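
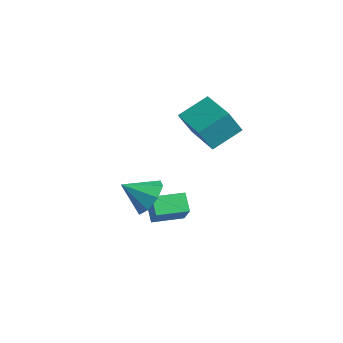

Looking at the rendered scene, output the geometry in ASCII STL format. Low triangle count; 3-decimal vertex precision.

solid 
facet normal 0.426 0.711 -0.560
outer loop
vertex -1.4 0.647 -0.531
vertex -1.772 0.248 -1.321
vertex -2.064 0.915 -0.696
endloop
endfacet
facet normal -0.191 0.127 0.973
outer loop
vertex -1.4 0.647 -0.531
vertex -2.064 0.915 -0.696
vertex -2.368 -0.748 -0.539
endloop
endfacet
facet normal 0.426 0.711 -0.560
outer loop
vertex -2.064 0.915 -0.696
vertex -1.772 0.248 -1.321
vertex -2.557 0.792 -1.227
endloop
endfacet
facet normal -0.741 0.196 0.642
outer loop
vertex -2.064 0.915 -0.696
vertex -2.557 0.792 -1.227
vertex -2.368 -0.748 -0.539
endloop
endfacet
facet normal 0.426 0.712 -0.559
outer loop
vertex -2.557 0.792 -1.227
vertex -1.772 0.248 -1.321
vertex -2.59 0.351 -1.814
endloop
endfacet
facet normal -0.991 -0.072 0.110
outer loop
vertex -2.557 0.792 -1.227
vertex -2.59 0.351 -1.814
vertex -2.368 -0.748 -0.539
endloop
endfacet
facet normal 0.426 0.711 -0.559
outer loop
vertex -2.59 0.351 -1.814
vertex -1.772 0.248 -1.321
vertex -2.143 -0.151 -2.112
endloop
endfacet
facet normal -0.794 -0.522 -0.312
outer loop
vertex -2.59 0.351 -1.814
vertex -2.143 -0.151 -2.112
vertex -2.368 -0.748 -0.539
endloop
endfacet
facet normal 0.426 0.712 -0.559
outer loop
vertex -2.143 -0.151 -2.112
vertex -1.772 0.248 -1.321
vertex -1.479 -0.419 -1.947
endloop
endfacet
facet normal -0.265 -0.888 -0.375
outer loop
vertex -2.143 -0.151 -2.112
vertex -1.479 -0.419 -1.947
vertex -2.368 -0.748 -0.539
endloop
endfacet
facet normal 0.425 0.712 -0.559
outer loop
vertex -1.479 -0.419 -1.947
vertex -1.772 0.248 -1.321
vertex -0.987 -0.296 -1.416
endloop
endfacet
facet normal 0.286 -0.957 -0.043
outer loop
vertex -1.479 -0.419 -1.947
vertex -0.987 -0.296 -1.416
vertex -2.368 -0.748 -0.539
endloop
endfacet
facet normal 0.426 0.712 -0.559
outer loop
vertex -0.987 -0.296 -1.416
vertex -1.772 0.248 -1.321
vertex -0.954 0.145 -0.829
endloop
endfacet
facet normal 0.535 -0.689 0.488
outer loop
vertex -0.987 -0.296 -1.416
vertex -0.954 0.145 -0.829
vertex -2.368 -0.748 -0.539
endloop
endfacet
facet normal 0.426 0.711 -0.560
outer loop
vertex -0.954 0.145 -0.829
vertex -1.772 0.248 -1.321
vertex -1.4 0.647 -0.531
endloop
endfacet
facet normal 0.338 -0.240 0.910
outer loop
vertex -0.954 0.145 -0.829
vertex -1.4 0.647 -0.531
vertex -2.368 -0.748 -0.539
endloop
endfacet
facet normal -0.997 0.040 0.069
outer loop
vertex -2.752 2.165 2.44
vertex -2.645 3.518 3.21
vertex -2.809 2.87 1.209
endloop
endfacet
facet normal -0.069 -0.867 -0.493
outer loop
vertex -1.095 2.802 1.09
vertex -2.752 2.165 2.44
vertex -2.809 2.87 1.209
endloop
endfacet
facet normal -0.997 0.040 0.069
outer loop
vertex -2.809 2.87 1.209
vertex -2.645 3.518 3.21
vertex -2.702 4.223 1.978
endloop
endfacet
facet normal -0.041 0.496 -0.867
outer loop
vertex -2.702 4.223 1.978
vertex -1.095 2.802 1.09
vertex -2.809 2.87 1.209
endloop
endfacet
facet normal 0.040 -0.497 0.867
outer loop
vertex -2.752 2.165 2.44
vertex -0.931 3.45 3.091
vertex -2.645 3.518 3.21
endloop
endfacet
facet normal -0.068 -0.867 -0.493
outer loop
vertex -1.038 2.097 2.322
vertex -2.752 2.165 2.44
vertex -1.095 2.802 1.09
endloop
endfacet
facet normal 0.040 -0.496 0.867
outer loop
vertex -1.038 2.097 2.322
vertex -0.931 3.45 3.091
vertex -2.752 2.165 2.44
endloop
endfacet
facet normal 0.069 0.867 0.493
outer loop
vertex -2.645 3.518 3.21
vertex -0.931 3.45 3.091
vertex -2.702 4.223 1.978
endloop
endfacet
facet normal -0.040 0.497 -0.867
outer loop
vertex -0.988 4.155 1.86
vertex -1.095 2.802 1.09
vertex -2.702 4.223 1.978
endloop
endfacet
facet normal 0.068 0.867 0.493
outer loop
vertex -2.702 4.223 1.978
vertex -0.931 3.45 3.091
vertex -0.988 4.155 1.86
endloop
endfacet
facet normal 0.997 -0.040 -0.069
outer loop
vertex -0.988 4.155 1.86
vertex -1.038 2.097 2.322
vertex -1.095 2.802 1.09
endloop
endfacet
facet normal 0.997 -0.040 -0.069
outer loop
vertex -0.931 3.45 3.091
vertex -1.038 2.097 2.322
vertex -0.988 4.155 1.86
endloop
endfacet
facet normal -0.719 0.208 0.664
outer loop
vertex -2.526 0.775 -1.898
vertex -2.115 2.134 -1.879
vertex -3.449 1.07 -2.99
endloop
endfacet
facet normal -0.290 -0.957 -0.014
outer loop
vertex -2.745 0.866 -3.641
vertex -2.526 0.775 -1.898
vertex -3.449 1.07 -2.99
endloop
endfacet
facet normal -0.719 0.208 0.664
outer loop
vertex -3.449 1.07 -2.99
vertex -2.115 2.134 -1.879
vertex -3.038 2.429 -2.971
endloop
endfacet
facet normal -0.633 0.202 -0.748
outer loop
vertex -3.038 2.429 -2.971
vertex -2.745 0.866 -3.641
vertex -3.449 1.07 -2.99
endloop
endfacet
facet normal 0.633 -0.202 0.748
outer loop
vertex -2.526 0.775 -1.898
vertex -1.411 1.93 -2.53
vertex -2.115 2.134 -1.879
endloop
endfacet
facet normal -0.290 -0.957 -0.014
outer loop
vertex -1.822 0.571 -2.549
vertex -2.526 0.775 -1.898
vertex -2.745 0.866 -3.641
endloop
endfacet
facet normal 0.633 -0.202 0.748
outer loop
vertex -1.822 0.571 -2.549
vertex -1.411 1.93 -2.53
vertex -2.526 0.775 -1.898
endloop
endfacet
facet normal 0.290 0.957 0.014
outer loop
vertex -2.115 2.134 -1.879
vertex -1.411 1.93 -2.53
vertex -3.038 2.429 -2.971
endloop
endfacet
facet normal -0.633 0.202 -0.748
outer loop
vertex -2.334 2.225 -3.622
vertex -2.745 0.866 -3.641
vertex -3.038 2.429 -2.971
endloop
endfacet
facet normal 0.290 0.957 0.014
outer loop
vertex -3.038 2.429 -2.971
vertex -1.411 1.93 -2.53
vertex -2.334 2.225 -3.622
endloop
endfacet
facet normal 0.719 -0.208 -0.664
outer loop
vertex -2.334 2.225 -3.622
vertex -1.822 0.571 -2.549
vertex -2.745 0.866 -3.641
endloop
endfacet
facet normal 0.719 -0.208 -0.664
outer loop
vertex -1.411 1.93 -2.53
vertex -1.822 0.571 -2.549
vertex -2.334 2.225 -3.622
endloop
endfacet

endsolid


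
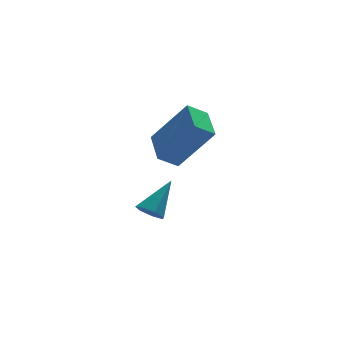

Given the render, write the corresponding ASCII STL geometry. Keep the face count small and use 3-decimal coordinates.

solid 
facet normal -0.628 -0.396 -0.670
outer loop
vertex -1.996 1.897 -3.186
vertex -2.208 1.534 -2.773
vertex -2.394 2.075 -2.918
endloop
endfacet
facet normal 0.217 0.930 -0.295
outer loop
vertex -1.996 1.897 -3.186
vertex -2.394 2.075 -2.918
vertex -1.172 2.186 -1.667
endloop
endfacet
facet normal -0.629 -0.396 -0.669
outer loop
vertex -2.394 2.075 -2.918
vertex -2.208 1.534 -2.773
vertex -2.652 1.846 -2.54
endloop
endfacet
facet normal -0.370 0.885 0.283
outer loop
vertex -2.394 2.075 -2.918
vertex -2.652 1.846 -2.54
vertex -1.172 2.186 -1.667
endloop
endfacet
facet normal -0.629 -0.394 -0.671
outer loop
vertex -2.652 1.846 -2.54
vertex -2.208 1.534 -2.773
vertex -2.577 1.382 -2.338
endloop
endfacet
facet normal -0.534 0.263 0.803
outer loop
vertex -2.652 1.846 -2.54
vertex -2.577 1.382 -2.338
vertex -1.172 2.186 -1.667
endloop
endfacet
facet normal -0.628 -0.395 -0.671
outer loop
vertex -2.577 1.382 -2.338
vertex -2.208 1.534 -2.773
vertex -2.224 1.032 -2.462
endloop
endfacet
facet normal -0.152 -0.463 0.873
outer loop
vertex -2.577 1.382 -2.338
vertex -2.224 1.032 -2.462
vertex -1.172 2.186 -1.667
endloop
endfacet
facet normal -0.629 -0.395 -0.670
outer loop
vertex -2.224 1.032 -2.462
vertex -2.208 1.534 -2.773
vertex -1.86 1.061 -2.821
endloop
endfacet
facet normal 0.493 -0.751 0.439
outer loop
vertex -2.224 1.032 -2.462
vertex -1.86 1.061 -2.821
vertex -1.172 2.186 -1.667
endloop
endfacet
facet normal -0.629 -0.395 -0.670
outer loop
vertex -1.86 1.061 -2.821
vertex -2.208 1.534 -2.773
vertex -1.758 1.445 -3.143
endloop
endfacet
facet normal 0.908 -0.383 -0.169
outer loop
vertex -1.86 1.061 -2.821
vertex -1.758 1.445 -3.143
vertex -1.172 2.186 -1.667
endloop
endfacet
facet normal -0.629 -0.395 -0.670
outer loop
vertex -1.758 1.445 -3.143
vertex -2.208 1.534 -2.773
vertex -1.996 1.897 -3.186
endloop
endfacet
facet normal 0.787 0.367 -0.497
outer loop
vertex -1.758 1.445 -3.143
vertex -1.996 1.897 -3.186
vertex -1.172 2.186 -1.667
endloop
endfacet
facet normal -0.829 0.004 0.559
outer loop
vertex -1.245 -0.359 2.316
vertex -1.008 1.009 2.659
vertex -2.366 0.254 0.649
endloop
endfacet
facet normal -0.166 -0.956 -0.240
outer loop
vertex -1.612 0.251 0.141
vertex -1.245 -0.359 2.316
vertex -2.366 0.254 0.649
endloop
endfacet
facet normal -0.829 0.003 0.559
outer loop
vertex -2.366 0.254 0.649
vertex -1.008 1.009 2.659
vertex -2.129 1.622 0.993
endloop
endfacet
facet normal -0.534 0.292 -0.794
outer loop
vertex -2.129 1.622 0.993
vertex -1.612 0.251 0.141
vertex -2.366 0.254 0.649
endloop
endfacet
facet normal 0.534 -0.292 0.794
outer loop
vertex -1.245 -0.359 2.316
vertex -0.254 1.006 2.151
vertex -1.008 1.009 2.659
endloop
endfacet
facet normal -0.166 -0.956 -0.240
outer loop
vertex -0.491 -0.362 1.807
vertex -1.245 -0.359 2.316
vertex -1.612 0.251 0.141
endloop
endfacet
facet normal 0.534 -0.292 0.793
outer loop
vertex -0.491 -0.362 1.807
vertex -0.254 1.006 2.151
vertex -1.245 -0.359 2.316
endloop
endfacet
facet normal 0.166 0.956 0.240
outer loop
vertex -1.008 1.009 2.659
vertex -0.254 1.006 2.151
vertex -2.129 1.622 0.993
endloop
endfacet
facet normal -0.534 0.292 -0.793
outer loop
vertex -1.375 1.619 0.484
vertex -1.612 0.251 0.141
vertex -2.129 1.622 0.993
endloop
endfacet
facet normal 0.166 0.956 0.240
outer loop
vertex -2.129 1.622 0.993
vertex -0.254 1.006 2.151
vertex -1.375 1.619 0.484
endloop
endfacet
facet normal 0.829 -0.003 -0.559
outer loop
vertex -1.375 1.619 0.484
vertex -0.491 -0.362 1.807
vertex -1.612 0.251 0.141
endloop
endfacet
facet normal 0.829 -0.003 -0.559
outer loop
vertex -0.254 1.006 2.151
vertex -0.491 -0.362 1.807
vertex -1.375 1.619 0.484
endloop
endfacet

endsolid


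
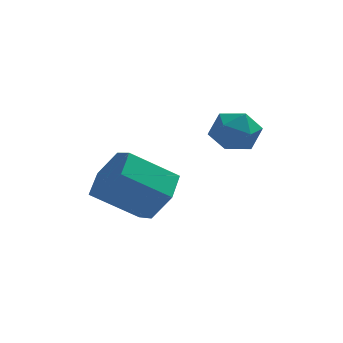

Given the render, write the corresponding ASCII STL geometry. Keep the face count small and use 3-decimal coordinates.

solid 
facet normal 0.799 0.200 -0.567
outer loop
vertex -0.874 -3.6 1.315
vertex -1.485 -3.646 0.438
vertex -1.354 -2.716 0.951
endloop
endfacet
facet normal 0.401 0.526 0.750
outer loop
vertex -0.874 -3.6 1.315
vertex -1.354 -2.716 0.951
vertex -2.344 -3.968 2.359
endloop
endfacet
facet normal 0.400 0.527 0.750
outer loop
vertex -2.344 -3.968 2.359
vertex -1.354 -2.716 0.951
vertex -2.824 -3.084 1.994
endloop
endfacet
facet normal -0.799 -0.200 0.567
outer loop
vertex -2.344 -3.968 2.359
vertex -2.824 -3.084 1.994
vertex -2.955 -4.014 1.482
endloop
endfacet
facet normal 0.799 0.200 -0.567
outer loop
vertex -1.354 -2.716 0.951
vertex -1.485 -3.646 0.438
vertex -1.965 -2.762 0.074
endloop
endfacet
facet normal -0.188 0.979 0.080
outer loop
vertex -1.354 -2.716 0.951
vertex -1.965 -2.762 0.074
vertex -2.824 -3.084 1.994
endloop
endfacet
facet normal -0.188 0.979 0.080
outer loop
vertex -2.824 -3.084 1.994
vertex -1.965 -2.762 0.074
vertex -3.435 -3.13 1.117
endloop
endfacet
facet normal -0.799 -0.200 0.567
outer loop
vertex -2.824 -3.084 1.994
vertex -3.435 -3.13 1.117
vertex -2.955 -4.014 1.482
endloop
endfacet
facet normal 0.799 0.200 -0.567
outer loop
vertex -1.965 -2.762 0.074
vertex -1.485 -3.646 0.438
vertex -2.096 -3.692 -0.439
endloop
endfacet
facet normal -0.589 0.452 -0.670
outer loop
vertex -1.965 -2.762 0.074
vertex -2.096 -3.692 -0.439
vertex -3.435 -3.13 1.117
endloop
endfacet
facet normal -0.589 0.452 -0.670
outer loop
vertex -3.435 -3.13 1.117
vertex -2.096 -3.692 -0.439
vertex -3.566 -4.06 0.605
endloop
endfacet
facet normal -0.799 -0.200 0.567
outer loop
vertex -3.435 -3.13 1.117
vertex -3.566 -4.06 0.605
vertex -2.955 -4.014 1.482
endloop
endfacet
facet normal 0.799 0.200 -0.567
outer loop
vertex -2.096 -3.692 -0.439
vertex -1.485 -3.646 0.438
vertex -1.616 -4.576 -0.074
endloop
endfacet
facet normal -0.400 -0.527 -0.750
outer loop
vertex -2.096 -3.692 -0.439
vertex -1.616 -4.576 -0.074
vertex -3.566 -4.06 0.605
endloop
endfacet
facet normal -0.400 -0.526 -0.750
outer loop
vertex -3.566 -4.06 0.605
vertex -1.616 -4.576 -0.074
vertex -3.086 -4.944 0.969
endloop
endfacet
facet normal -0.799 -0.200 0.567
outer loop
vertex -3.566 -4.06 0.605
vertex -3.086 -4.944 0.969
vertex -2.955 -4.014 1.482
endloop
endfacet
facet normal 0.799 0.200 -0.567
outer loop
vertex -1.616 -4.576 -0.074
vertex -1.485 -3.646 0.438
vertex -1.005 -4.53 0.803
endloop
endfacet
facet normal 0.188 -0.979 -0.080
outer loop
vertex -1.616 -4.576 -0.074
vertex -1.005 -4.53 0.803
vertex -3.086 -4.944 0.969
endloop
endfacet
facet normal 0.188 -0.979 -0.080
outer loop
vertex -3.086 -4.944 0.969
vertex -1.005 -4.53 0.803
vertex -2.475 -4.898 1.846
endloop
endfacet
facet normal -0.799 -0.200 0.567
outer loop
vertex -3.086 -4.944 0.969
vertex -2.475 -4.898 1.846
vertex -2.955 -4.014 1.482
endloop
endfacet
facet normal 0.799 0.200 -0.567
outer loop
vertex -1.005 -4.53 0.803
vertex -1.485 -3.646 0.438
vertex -0.874 -3.6 1.315
endloop
endfacet
facet normal 0.589 -0.452 0.670
outer loop
vertex -1.005 -4.53 0.803
vertex -0.874 -3.6 1.315
vertex -2.475 -4.898 1.846
endloop
endfacet
facet normal 0.589 -0.452 0.670
outer loop
vertex -2.475 -4.898 1.846
vertex -0.874 -3.6 1.315
vertex -2.344 -3.968 2.359
endloop
endfacet
facet normal -0.799 -0.200 0.567
outer loop
vertex -2.475 -4.898 1.846
vertex -2.344 -3.968 2.359
vertex -2.955 -4.014 1.482
endloop
endfacet
facet normal -0.911 0.359 0.200
outer loop
vertex 0.159 -1.406 2.506
vertex -0.158 -2.24 2.559
vertex 0.162 -1.836 3.29
endloop
endfacet
facet normal -0.405 0.801 0.441
outer loop
vertex 0.159 -1.406 2.506
vertex 0.162 -1.836 3.29
vertex 0.868 -1.345 3.047
endloop
endfacet
facet normal 0.001 0.993 -0.114
outer loop
vertex 0.159 -1.406 2.506
vertex 0.868 -1.345 3.047
vertex 0.985 -1.446 2.167
endloop
endfacet
facet normal -0.253 0.671 -0.697
outer loop
vertex 0.159 -1.406 2.506
vertex 0.985 -1.446 2.167
vertex 0.351 -1.999 1.865
endloop
endfacet
facet normal -0.818 0.279 -0.503
outer loop
vertex 0.159 -1.406 2.506
vertex 0.351 -1.999 1.865
vertex -0.158 -2.24 2.559
endloop
endfacet
facet normal 0.004 0.439 0.899
outer loop
vertex 0.868 -1.345 3.047
vertex 0.162 -1.836 3.29
vertex 0.989 -2.141 3.435
endloop
endfacet
facet normal -0.815 -0.277 0.510
outer loop
vertex 0.162 -1.836 3.29
vertex -0.158 -2.24 2.559
vertex 0.355 -2.694 3.133
endloop
endfacet
facet normal -0.663 -0.407 -0.628
outer loop
vertex -0.158 -2.24 2.559
vertex 0.351 -1.999 1.865
vertex 0.472 -2.795 2.253
endloop
endfacet
facet normal 0.249 0.228 -0.941
outer loop
vertex 0.351 -1.999 1.865
vertex 0.985 -1.446 2.167
vertex 1.178 -2.304 2.01
endloop
endfacet
facet normal 0.662 0.750 0.002
outer loop
vertex 0.985 -1.446 2.167
vertex 0.868 -1.345 3.047
vertex 1.498 -1.9 2.741
endloop
endfacet
facet normal 0.253 -0.671 0.697
outer loop
vertex 1.181 -2.734 2.794
vertex 0.989 -2.141 3.435
vertex 0.355 -2.694 3.133
endloop
endfacet
facet normal -0.001 -0.993 0.114
outer loop
vertex 1.181 -2.734 2.794
vertex 0.355 -2.694 3.133
vertex 0.472 -2.795 2.253
endloop
endfacet
facet normal 0.405 -0.801 -0.441
outer loop
vertex 1.181 -2.734 2.794
vertex 0.472 -2.795 2.253
vertex 1.178 -2.304 2.01
endloop
endfacet
facet normal 0.911 -0.359 -0.200
outer loop
vertex 1.181 -2.734 2.794
vertex 1.178 -2.304 2.01
vertex 1.498 -1.9 2.741
endloop
endfacet
facet normal 0.818 -0.279 0.503
outer loop
vertex 1.181 -2.734 2.794
vertex 1.498 -1.9 2.741
vertex 0.989 -2.141 3.435
endloop
endfacet
facet normal -0.249 -0.228 0.941
outer loop
vertex 0.355 -2.694 3.133
vertex 0.989 -2.141 3.435
vertex 0.162 -1.836 3.29
endloop
endfacet
facet normal -0.662 -0.750 -0.002
outer loop
vertex 0.472 -2.795 2.253
vertex 0.355 -2.694 3.133
vertex -0.158 -2.24 2.559
endloop
endfacet
facet normal -0.004 -0.439 -0.899
outer loop
vertex 1.178 -2.304 2.01
vertex 0.472 -2.795 2.253
vertex 0.351 -1.999 1.865
endloop
endfacet
facet normal 0.815 0.277 -0.510
outer loop
vertex 1.498 -1.9 2.741
vertex 1.178 -2.304 2.01
vertex 0.985 -1.446 2.167
endloop
endfacet
facet normal 0.663 0.407 0.628
outer loop
vertex 0.989 -2.141 3.435
vertex 1.498 -1.9 2.741
vertex 0.868 -1.345 3.047
endloop
endfacet

endsolid


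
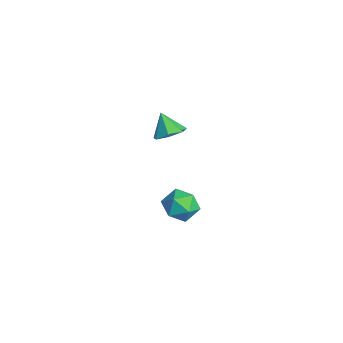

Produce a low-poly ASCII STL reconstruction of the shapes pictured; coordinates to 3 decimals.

solid 
facet normal -0.776 0.475 -0.415
outer loop
vertex 3.595 1.891 2.119
vertex 2.893 1.284 2.738
vertex 3.28 2.255 3.125
endloop
endfacet
facet normal -0.202 0.899 -0.389
outer loop
vertex 3.595 1.891 2.119
vertex 3.28 2.255 3.125
vertex 4.343 2.355 2.803
endloop
endfacet
facet normal 0.325 0.578 -0.748
outer loop
vertex 3.595 1.891 2.119
vertex 4.343 2.355 2.803
vertex 4.612 1.446 2.217
endloop
endfacet
facet normal 0.077 -0.044 -0.996
outer loop
vertex 3.595 1.891 2.119
vertex 4.612 1.446 2.217
vertex 3.717 0.784 2.177
endloop
endfacet
facet normal -0.603 -0.108 -0.790
outer loop
vertex 3.595 1.891 2.119
vertex 3.717 0.784 2.177
vertex 2.893 1.284 2.738
endloop
endfacet
facet normal -0.001 0.956 0.293
outer loop
vertex 4.343 2.355 2.803
vertex 3.28 2.255 3.125
vertex 4.103 2.036 3.843
endloop
endfacet
facet normal -0.929 0.270 0.252
outer loop
vertex 3.28 2.255 3.125
vertex 2.893 1.284 2.738
vertex 3.208 1.374 3.803
endloop
endfacet
facet normal -0.650 -0.672 -0.356
outer loop
vertex 2.893 1.284 2.738
vertex 3.717 0.784 2.177
vertex 3.477 0.465 3.217
endloop
endfacet
facet normal 0.450 -0.567 -0.689
outer loop
vertex 3.717 0.784 2.177
vertex 4.612 1.446 2.217
vertex 4.54 0.565 2.895
endloop
endfacet
facet normal 0.851 0.438 -0.289
outer loop
vertex 4.612 1.446 2.217
vertex 4.343 2.355 2.803
vertex 4.927 1.536 3.282
endloop
endfacet
facet normal -0.077 0.044 0.996
outer loop
vertex 4.225 0.929 3.901
vertex 4.103 2.036 3.843
vertex 3.208 1.374 3.803
endloop
endfacet
facet normal -0.325 -0.578 0.748
outer loop
vertex 4.225 0.929 3.901
vertex 3.208 1.374 3.803
vertex 3.477 0.465 3.217
endloop
endfacet
facet normal 0.202 -0.899 0.389
outer loop
vertex 4.225 0.929 3.901
vertex 3.477 0.465 3.217
vertex 4.54 0.565 2.895
endloop
endfacet
facet normal 0.776 -0.475 0.415
outer loop
vertex 4.225 0.929 3.901
vertex 4.54 0.565 2.895
vertex 4.927 1.536 3.282
endloop
endfacet
facet normal 0.603 0.108 0.790
outer loop
vertex 4.225 0.929 3.901
vertex 4.927 1.536 3.282
vertex 4.103 2.036 3.843
endloop
endfacet
facet normal -0.450 0.567 0.689
outer loop
vertex 3.208 1.374 3.803
vertex 4.103 2.036 3.843
vertex 3.28 2.255 3.125
endloop
endfacet
facet normal -0.851 -0.438 0.289
outer loop
vertex 3.477 0.465 3.217
vertex 3.208 1.374 3.803
vertex 2.893 1.284 2.738
endloop
endfacet
facet normal 0.001 -0.956 -0.293
outer loop
vertex 4.54 0.565 2.895
vertex 3.477 0.465 3.217
vertex 3.717 0.784 2.177
endloop
endfacet
facet normal 0.929 -0.270 -0.252
outer loop
vertex 4.927 1.536 3.282
vertex 4.54 0.565 2.895
vertex 4.612 1.446 2.217
endloop
endfacet
facet normal 0.650 0.672 0.356
outer loop
vertex 4.103 2.036 3.843
vertex 4.927 1.536 3.282
vertex 4.343 2.355 2.803
endloop
endfacet
facet normal 0.543 0.180 -0.820
outer loop
vertex -2.608 3.676 3.289
vertex -3.262 3.139 2.738
vertex -3.276 4.127 2.946
endloop
endfacet
facet normal 0.027 0.630 0.776
outer loop
vertex -2.608 3.676 3.289
vertex -3.276 4.127 2.946
vertex -4.098 2.861 4.002
endloop
endfacet
facet normal 0.542 0.180 -0.821
outer loop
vertex -3.276 4.127 2.946
vertex -3.262 3.139 2.738
vertex -3.934 3.834 2.447
endloop
endfacet
facet normal -0.600 0.705 0.378
outer loop
vertex -3.276 4.127 2.946
vertex -3.934 3.834 2.447
vertex -4.098 2.861 4.002
endloop
endfacet
facet normal 0.542 0.181 -0.821
outer loop
vertex -3.934 3.834 2.447
vertex -3.262 3.139 2.738
vertex -4.086 3.018 2.167
endloop
endfacet
facet normal -0.984 0.180 0.009
outer loop
vertex -3.934 3.834 2.447
vertex -4.086 3.018 2.167
vertex -4.098 2.861 4.002
endloop
endfacet
facet normal 0.542 0.180 -0.821
outer loop
vertex -4.086 3.018 2.167
vertex -3.262 3.139 2.738
vertex -3.618 2.293 2.317
endloop
endfacet
facet normal -0.834 -0.549 -0.052
outer loop
vertex -4.086 3.018 2.167
vertex -3.618 2.293 2.317
vertex -4.098 2.861 4.002
endloop
endfacet
facet normal 0.543 0.180 -0.821
outer loop
vertex -3.618 2.293 2.317
vertex -3.262 3.139 2.738
vertex -2.881 2.205 2.785
endloop
endfacet
facet normal -0.264 -0.934 0.240
outer loop
vertex -3.618 2.293 2.317
vertex -2.881 2.205 2.785
vertex -4.098 2.861 4.002
endloop
endfacet
facet normal 0.543 0.180 -0.820
outer loop
vertex -2.881 2.205 2.785
vertex -3.262 3.139 2.738
vertex -2.432 2.82 3.217
endloop
endfacet
facet normal 0.297 -0.684 0.666
outer loop
vertex -2.881 2.205 2.785
vertex -2.432 2.82 3.217
vertex -4.098 2.861 4.002
endloop
endfacet
facet normal 0.543 0.181 -0.820
outer loop
vertex -2.432 2.82 3.217
vertex -3.262 3.139 2.738
vertex -2.608 3.676 3.289
endloop
endfacet
facet normal 0.426 0.012 0.904
outer loop
vertex -2.432 2.82 3.217
vertex -2.608 3.676 3.289
vertex -4.098 2.861 4.002
endloop
endfacet

endsolid


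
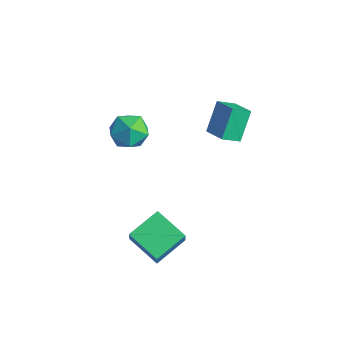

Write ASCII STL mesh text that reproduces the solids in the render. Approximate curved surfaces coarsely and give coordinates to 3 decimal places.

solid 
facet normal -0.939 0.049 -0.341
outer loop
vertex -0.985 1.909 3.239
vertex -0.727 2.833 2.661
vertex -0.532 0.912 1.849
endloop
endfacet
facet normal -0.231 -0.825 0.516
outer loop
vertex 0.707 0.847 2.299
vertex -0.985 1.909 3.239
vertex -0.532 0.912 1.849
endloop
endfacet
facet normal -0.939 0.049 -0.341
outer loop
vertex -0.532 0.912 1.849
vertex -0.727 2.833 2.661
vertex -0.274 1.835 1.271
endloop
endfacet
facet normal 0.256 -0.563 -0.786
outer loop
vertex -0.274 1.835 1.271
vertex 0.707 0.847 2.299
vertex -0.532 0.912 1.849
endloop
endfacet
facet normal -0.256 0.563 0.786
outer loop
vertex -0.985 1.909 3.239
vertex 0.512 2.768 3.111
vertex -0.727 2.833 2.661
endloop
endfacet
facet normal -0.230 -0.824 0.517
outer loop
vertex 0.254 1.845 3.689
vertex -0.985 1.909 3.239
vertex 0.707 0.847 2.299
endloop
endfacet
facet normal -0.256 0.563 0.785
outer loop
vertex 0.254 1.845 3.689
vertex 0.512 2.768 3.111
vertex -0.985 1.909 3.239
endloop
endfacet
facet normal 0.231 0.824 -0.517
outer loop
vertex -0.727 2.833 2.661
vertex 0.512 2.768 3.111
vertex -0.274 1.835 1.271
endloop
endfacet
facet normal 0.256 -0.563 -0.786
outer loop
vertex 0.965 1.771 1.721
vertex 0.707 0.847 2.299
vertex -0.274 1.835 1.271
endloop
endfacet
facet normal 0.230 0.825 -0.517
outer loop
vertex -0.274 1.835 1.271
vertex 0.512 2.768 3.111
vertex 0.965 1.771 1.721
endloop
endfacet
facet normal 0.939 -0.049 0.341
outer loop
vertex 0.965 1.771 1.721
vertex 0.254 1.845 3.689
vertex 0.707 0.847 2.299
endloop
endfacet
facet normal 0.939 -0.049 0.341
outer loop
vertex 0.512 2.768 3.111
vertex 0.254 1.845 3.689
vertex 0.965 1.771 1.721
endloop
endfacet
facet normal -0.917 0.178 -0.356
outer loop
vertex -3.075 -1.831 1.289
vertex -3.488 -2.597 1.969
vertex -3.413 -1.546 2.301
endloop
endfacet
facet normal -0.513 0.766 -0.387
outer loop
vertex -3.075 -1.831 1.289
vertex -3.413 -1.546 2.301
vertex -2.478 -1.126 1.892
endloop
endfacet
facet normal 0.061 0.618 -0.784
outer loop
vertex -3.075 -1.831 1.289
vertex -2.478 -1.126 1.892
vertex -1.975 -1.916 1.308
endloop
endfacet
facet normal 0.013 -0.060 -0.998
outer loop
vertex -3.075 -1.831 1.289
vertex -1.975 -1.916 1.308
vertex -2.599 -2.825 1.355
endloop
endfacet
facet normal -0.592 -0.332 -0.734
outer loop
vertex -3.075 -1.831 1.289
vertex -2.599 -2.825 1.355
vertex -3.488 -2.597 1.969
endloop
endfacet
facet normal -0.292 0.916 0.274
outer loop
vertex -2.478 -1.126 1.892
vertex -3.413 -1.546 2.301
vertex -2.521 -1.455 2.945
endloop
endfacet
facet normal -0.945 -0.035 0.325
outer loop
vertex -3.413 -1.546 2.301
vertex -3.488 -2.597 1.969
vertex -3.145 -2.364 2.992
endloop
endfacet
facet normal -0.419 -0.862 -0.286
outer loop
vertex -3.488 -2.597 1.969
vertex -2.599 -2.825 1.355
vertex -2.642 -3.154 2.408
endloop
endfacet
facet normal 0.559 -0.421 -0.715
outer loop
vertex -2.599 -2.825 1.355
vertex -1.975 -1.916 1.308
vertex -1.707 -2.734 1.999
endloop
endfacet
facet normal 0.637 0.677 -0.368
outer loop
vertex -1.975 -1.916 1.308
vertex -2.478 -1.126 1.892
vertex -1.632 -1.683 2.331
endloop
endfacet
facet normal -0.013 0.060 0.998
outer loop
vertex -2.045 -2.449 3.011
vertex -2.521 -1.455 2.945
vertex -3.145 -2.364 2.992
endloop
endfacet
facet normal -0.061 -0.618 0.784
outer loop
vertex -2.045 -2.449 3.011
vertex -3.145 -2.364 2.992
vertex -2.642 -3.154 2.408
endloop
endfacet
facet normal 0.513 -0.766 0.387
outer loop
vertex -2.045 -2.449 3.011
vertex -2.642 -3.154 2.408
vertex -1.707 -2.734 1.999
endloop
endfacet
facet normal 0.917 -0.178 0.356
outer loop
vertex -2.045 -2.449 3.011
vertex -1.707 -2.734 1.999
vertex -1.632 -1.683 2.331
endloop
endfacet
facet normal 0.592 0.332 0.734
outer loop
vertex -2.045 -2.449 3.011
vertex -1.632 -1.683 2.331
vertex -2.521 -1.455 2.945
endloop
endfacet
facet normal -0.559 0.421 0.715
outer loop
vertex -3.145 -2.364 2.992
vertex -2.521 -1.455 2.945
vertex -3.413 -1.546 2.301
endloop
endfacet
facet normal -0.637 -0.677 0.368
outer loop
vertex -2.642 -3.154 2.408
vertex -3.145 -2.364 2.992
vertex -3.488 -2.597 1.969
endloop
endfacet
facet normal 0.292 -0.916 -0.274
outer loop
vertex -1.707 -2.734 1.999
vertex -2.642 -3.154 2.408
vertex -2.599 -2.825 1.355
endloop
endfacet
facet normal 0.945 0.035 -0.325
outer loop
vertex -1.632 -1.683 2.331
vertex -1.707 -2.734 1.999
vertex -1.975 -1.916 1.308
endloop
endfacet
facet normal 0.419 0.862 0.286
outer loop
vertex -2.521 -1.455 2.945
vertex -1.632 -1.683 2.331
vertex -2.478 -1.126 1.892
endloop
endfacet
facet normal -0.932 -0.153 0.330
outer loop
vertex 0.007 -4.135 -2.672
vertex -0.077 -2.37 -2.09
vertex -0.404 -3.819 -3.687
endloop
endfacet
facet normal 0.045 -0.949 -0.313
outer loop
vertex 1.357 -3.53 -4.31
vertex 0.007 -4.135 -2.672
vertex -0.404 -3.819 -3.687
endloop
endfacet
facet normal -0.932 -0.153 0.330
outer loop
vertex -0.404 -3.819 -3.687
vertex -0.077 -2.37 -2.09
vertex -0.488 -2.055 -3.105
endloop
endfacet
facet normal -0.361 0.277 -0.891
outer loop
vertex -0.488 -2.055 -3.105
vertex 1.357 -3.53 -4.31
vertex -0.404 -3.819 -3.687
endloop
endfacet
facet normal 0.361 -0.277 0.891
outer loop
vertex 0.007 -4.135 -2.672
vertex 1.684 -2.081 -2.713
vertex -0.077 -2.37 -2.09
endloop
endfacet
facet normal 0.046 -0.949 -0.313
outer loop
vertex 1.768 -3.845 -3.295
vertex 0.007 -4.135 -2.672
vertex 1.357 -3.53 -4.31
endloop
endfacet
facet normal 0.361 -0.277 0.891
outer loop
vertex 1.768 -3.845 -3.295
vertex 1.684 -2.081 -2.713
vertex 0.007 -4.135 -2.672
endloop
endfacet
facet normal -0.045 0.949 0.313
outer loop
vertex -0.077 -2.37 -2.09
vertex 1.684 -2.081 -2.713
vertex -0.488 -2.055 -3.105
endloop
endfacet
facet normal -0.361 0.277 -0.891
outer loop
vertex 1.273 -1.765 -3.728
vertex 1.357 -3.53 -4.31
vertex -0.488 -2.055 -3.105
endloop
endfacet
facet normal -0.045 0.948 0.314
outer loop
vertex -0.488 -2.055 -3.105
vertex 1.684 -2.081 -2.713
vertex 1.273 -1.765 -3.728
endloop
endfacet
facet normal 0.932 0.153 -0.330
outer loop
vertex 1.273 -1.765 -3.728
vertex 1.768 -3.845 -3.295
vertex 1.357 -3.53 -4.31
endloop
endfacet
facet normal 0.932 0.153 -0.330
outer loop
vertex 1.684 -2.081 -2.713
vertex 1.768 -3.845 -3.295
vertex 1.273 -1.765 -3.728
endloop
endfacet

endsolid


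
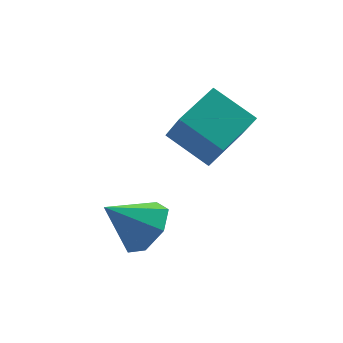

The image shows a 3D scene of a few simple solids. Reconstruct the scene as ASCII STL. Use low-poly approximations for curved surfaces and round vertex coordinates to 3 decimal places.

solid 
facet normal 0.710 -0.234 -0.664
outer loop
vertex 0.302 2.939 0.103
vertex -0.34 2.252 -0.341
vertex -0.215 3.26 -0.563
endloop
endfacet
facet normal 0.014 0.905 0.426
outer loop
vertex 0.302 2.939 0.103
vertex -0.215 3.26 -0.563
vertex -1.54 2.648 0.781
endloop
endfacet
facet normal 0.710 -0.234 -0.664
outer loop
vertex -0.215 3.26 -0.563
vertex -0.34 2.252 -0.341
vertex -0.826 2.822 -1.062
endloop
endfacet
facet normal -0.513 0.850 -0.118
outer loop
vertex -0.215 3.26 -0.563
vertex -0.826 2.822 -1.062
vertex -1.54 2.648 0.781
endloop
endfacet
facet normal 0.710 -0.235 -0.664
outer loop
vertex -0.826 2.822 -1.062
vertex -0.34 2.252 -0.341
vertex -1.072 1.955 -1.018
endloop
endfacet
facet normal -0.912 0.242 -0.331
outer loop
vertex -0.826 2.822 -1.062
vertex -1.072 1.955 -1.018
vertex -1.54 2.648 0.781
endloop
endfacet
facet normal 0.710 -0.234 -0.664
outer loop
vertex -1.072 1.955 -1.018
vertex -0.34 2.252 -0.341
vertex -0.766 1.311 -0.464
endloop
endfacet
facet normal -0.884 -0.464 -0.051
outer loop
vertex -1.072 1.955 -1.018
vertex -0.766 1.311 -0.464
vertex -1.54 2.648 0.781
endloop
endfacet
facet normal 0.710 -0.235 -0.664
outer loop
vertex -0.766 1.311 -0.464
vertex -0.34 2.252 -0.341
vertex -0.14 1.376 0.182
endloop
endfacet
facet normal -0.449 -0.734 0.509
outer loop
vertex -0.766 1.311 -0.464
vertex -0.14 1.376 0.182
vertex -1.54 2.648 0.781
endloop
endfacet
facet normal 0.710 -0.235 -0.664
outer loop
vertex -0.14 1.376 0.182
vertex -0.34 2.252 -0.341
vertex 0.336 2.1 0.435
endloop
endfacet
facet normal 0.064 -0.367 0.928
outer loop
vertex -0.14 1.376 0.182
vertex 0.336 2.1 0.435
vertex -1.54 2.648 0.781
endloop
endfacet
facet normal 0.710 -0.234 -0.664
outer loop
vertex 0.336 2.1 0.435
vertex -0.34 2.252 -0.341
vertex 0.302 2.939 0.103
endloop
endfacet
facet normal 0.271 0.364 0.891
outer loop
vertex 0.336 2.1 0.435
vertex 0.302 2.939 0.103
vertex -1.54 2.648 0.781
endloop
endfacet
facet normal -0.511 0.719 0.472
outer loop
vertex 1.174 3.206 3.578
vertex 2.684 4.017 3.977
vertex 1.087 4.033 2.223
endloop
endfacet
facet normal -0.858 -0.461 -0.227
outer loop
vertex 1.976 2.783 1.403
vertex 1.174 3.206 3.578
vertex 1.087 4.033 2.223
endloop
endfacet
facet normal -0.511 0.718 0.472
outer loop
vertex 1.087 4.033 2.223
vertex 2.684 4.017 3.977
vertex 2.597 4.845 2.622
endloop
endfacet
facet normal -0.055 0.520 -0.852
outer loop
vertex 2.597 4.845 2.622
vertex 1.976 2.783 1.403
vertex 1.087 4.033 2.223
endloop
endfacet
facet normal 0.054 -0.520 0.852
outer loop
vertex 1.174 3.206 3.578
vertex 3.573 2.767 3.157
vertex 2.684 4.017 3.977
endloop
endfacet
facet normal -0.858 -0.461 -0.227
outer loop
vertex 2.063 1.955 2.758
vertex 1.174 3.206 3.578
vertex 1.976 2.783 1.403
endloop
endfacet
facet normal 0.054 -0.520 0.852
outer loop
vertex 2.063 1.955 2.758
vertex 3.573 2.767 3.157
vertex 1.174 3.206 3.578
endloop
endfacet
facet normal 0.858 0.461 0.227
outer loop
vertex 2.684 4.017 3.977
vertex 3.573 2.767 3.157
vertex 2.597 4.845 2.622
endloop
endfacet
facet normal -0.054 0.520 -0.852
outer loop
vertex 3.486 3.594 1.802
vertex 1.976 2.783 1.403
vertex 2.597 4.845 2.622
endloop
endfacet
facet normal 0.858 0.461 0.226
outer loop
vertex 2.597 4.845 2.622
vertex 3.573 2.767 3.157
vertex 3.486 3.594 1.802
endloop
endfacet
facet normal 0.511 -0.719 -0.472
outer loop
vertex 3.486 3.594 1.802
vertex 2.063 1.955 2.758
vertex 1.976 2.783 1.403
endloop
endfacet
facet normal 0.511 -0.719 -0.471
outer loop
vertex 3.573 2.767 3.157
vertex 2.063 1.955 2.758
vertex 3.486 3.594 1.802
endloop
endfacet

endsolid


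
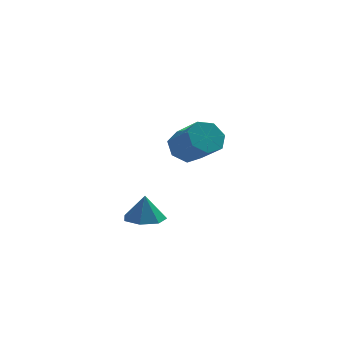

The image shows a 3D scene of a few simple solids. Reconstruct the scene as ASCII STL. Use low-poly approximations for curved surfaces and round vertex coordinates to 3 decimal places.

solid 
facet normal -0.016 0.002 -1.000
outer loop
vertex 2.011 -1.381 -4.557
vertex 1.49 -2.139 -4.55
vertex 1.223 -1.259 -4.544
endloop
endfacet
facet normal 0.137 0.829 0.543
outer loop
vertex 2.011 -1.381 -4.557
vertex 1.223 -1.259 -4.544
vertex 1.51 -2.141 -3.27
endloop
endfacet
facet normal -0.016 0.002 -1.000
outer loop
vertex 1.223 -1.259 -4.544
vertex 1.49 -2.139 -4.55
vertex 0.635 -1.799 -4.536
endloop
endfacet
facet normal -0.559 0.617 0.553
outer loop
vertex 1.223 -1.259 -4.544
vertex 0.635 -1.799 -4.536
vertex 1.51 -2.141 -3.27
endloop
endfacet
facet normal -0.016 0.001 -1.000
outer loop
vertex 0.635 -1.799 -4.536
vertex 1.49 -2.139 -4.55
vertex 0.691 -2.596 -4.538
endloop
endfacet
facet normal -0.829 -0.060 0.557
outer loop
vertex 0.635 -1.799 -4.536
vertex 0.691 -2.596 -4.538
vertex 1.51 -2.141 -3.27
endloop
endfacet
facet normal -0.016 0.001 -1.000
outer loop
vertex 0.691 -2.596 -4.538
vertex 1.49 -2.139 -4.55
vertex 1.349 -3.048 -4.549
endloop
endfacet
facet normal -0.467 -0.693 0.550
outer loop
vertex 0.691 -2.596 -4.538
vertex 1.349 -3.048 -4.549
vertex 1.51 -2.141 -3.27
endloop
endfacet
facet normal -0.016 0.001 -1.000
outer loop
vertex 1.349 -3.048 -4.549
vertex 1.49 -2.139 -4.55
vertex 2.112 -2.816 -4.561
endloop
endfacet
facet normal 0.253 -0.804 0.538
outer loop
vertex 1.349 -3.048 -4.549
vertex 2.112 -2.816 -4.561
vertex 1.51 -2.141 -3.27
endloop
endfacet
facet normal -0.016 0.001 -1.000
outer loop
vertex 2.112 -2.816 -4.561
vertex 1.49 -2.139 -4.55
vertex 2.407 -2.074 -4.565
endloop
endfacet
facet normal 0.789 -0.311 0.530
outer loop
vertex 2.112 -2.816 -4.561
vertex 2.407 -2.074 -4.565
vertex 1.51 -2.141 -3.27
endloop
endfacet
facet normal -0.017 0.002 -1.000
outer loop
vertex 2.407 -2.074 -4.565
vertex 1.49 -2.139 -4.55
vertex 2.011 -1.381 -4.557
endloop
endfacet
facet normal 0.738 0.415 0.532
outer loop
vertex 2.407 -2.074 -4.565
vertex 2.011 -1.381 -4.557
vertex 1.51 -2.141 -3.27
endloop
endfacet
facet normal -0.515 0.661 -0.546
outer loop
vertex 3.617 3.352 -3.004
vertex 2.936 3.368 -2.342
vertex 3.71 3.915 -2.41
endloop
endfacet
facet normal 0.850 0.310 -0.427
outer loop
vertex 3.617 3.352 -3.004
vertex 3.71 3.915 -2.41
vertex 4.564 2.135 -2.001
endloop
endfacet
facet normal 0.850 0.309 -0.427
outer loop
vertex 4.564 2.135 -2.001
vertex 3.71 3.915 -2.41
vertex 4.658 2.698 -1.406
endloop
endfacet
facet normal 0.515 -0.662 0.545
outer loop
vertex 4.564 2.135 -2.001
vertex 4.658 2.698 -1.406
vertex 3.884 2.152 -1.338
endloop
endfacet
facet normal -0.515 0.661 -0.545
outer loop
vertex 3.71 3.915 -2.41
vertex 2.936 3.368 -2.342
vertex 3.221 4.067 -1.764
endloop
endfacet
facet normal 0.619 0.727 0.297
outer loop
vertex 3.71 3.915 -2.41
vertex 3.221 4.067 -1.764
vertex 4.658 2.698 -1.406
endloop
endfacet
facet normal 0.618 0.727 0.298
outer loop
vertex 4.658 2.698 -1.406
vertex 3.221 4.067 -1.764
vertex 4.168 2.85 -0.76
endloop
endfacet
facet normal 0.514 -0.661 0.546
outer loop
vertex 4.658 2.698 -1.406
vertex 4.168 2.85 -0.76
vertex 3.884 2.152 -1.338
endloop
endfacet
facet normal -0.516 0.661 -0.545
outer loop
vertex 3.221 4.067 -1.764
vertex 2.936 3.368 -2.342
vertex 2.517 3.692 -1.553
endloop
endfacet
facet normal -0.079 0.597 0.798
outer loop
vertex 3.221 4.067 -1.764
vertex 2.517 3.692 -1.553
vertex 4.168 2.85 -0.76
endloop
endfacet
facet normal -0.080 0.596 0.799
outer loop
vertex 4.168 2.85 -0.76
vertex 2.517 3.692 -1.553
vertex 3.465 2.475 -0.55
endloop
endfacet
facet normal 0.516 -0.661 0.545
outer loop
vertex 4.168 2.85 -0.76
vertex 3.465 2.475 -0.55
vertex 3.884 2.152 -1.338
endloop
endfacet
facet normal -0.515 0.661 -0.545
outer loop
vertex 2.517 3.692 -1.553
vertex 2.936 3.368 -2.342
vertex 2.129 3.074 -1.936
endloop
endfacet
facet normal -0.716 0.017 0.698
outer loop
vertex 2.517 3.692 -1.553
vertex 2.129 3.074 -1.936
vertex 3.465 2.475 -0.55
endloop
endfacet
facet normal -0.716 0.017 0.698
outer loop
vertex 3.465 2.475 -0.55
vertex 2.129 3.074 -1.936
vertex 3.077 1.857 -0.933
endloop
endfacet
facet normal 0.515 -0.661 0.545
outer loop
vertex 3.465 2.475 -0.55
vertex 3.077 1.857 -0.933
vertex 3.884 2.152 -1.338
endloop
endfacet
facet normal -0.515 0.662 -0.545
outer loop
vertex 2.129 3.074 -1.936
vertex 2.936 3.368 -2.342
vertex 2.349 2.678 -2.625
endloop
endfacet
facet normal -0.814 -0.576 0.071
outer loop
vertex 2.129 3.074 -1.936
vertex 2.349 2.678 -2.625
vertex 3.077 1.857 -0.933
endloop
endfacet
facet normal -0.814 -0.576 0.071
outer loop
vertex 3.077 1.857 -0.933
vertex 2.349 2.678 -2.625
vertex 3.297 1.461 -1.621
endloop
endfacet
facet normal 0.515 -0.661 0.545
outer loop
vertex 3.077 1.857 -0.933
vertex 3.297 1.461 -1.621
vertex 3.884 2.152 -1.338
endloop
endfacet
facet normal -0.514 0.661 -0.546
outer loop
vertex 2.349 2.678 -2.625
vertex 2.936 3.368 -2.342
vertex 3.011 2.801 -3.1
endloop
endfacet
facet normal -0.300 -0.735 -0.608
outer loop
vertex 2.349 2.678 -2.625
vertex 3.011 2.801 -3.1
vertex 3.297 1.461 -1.621
endloop
endfacet
facet normal -0.300 -0.735 -0.608
outer loop
vertex 3.297 1.461 -1.621
vertex 3.011 2.801 -3.1
vertex 3.959 1.584 -2.097
endloop
endfacet
facet normal 0.515 -0.661 0.546
outer loop
vertex 3.297 1.461 -1.621
vertex 3.959 1.584 -2.097
vertex 3.884 2.152 -1.338
endloop
endfacet
facet normal -0.515 0.661 -0.546
outer loop
vertex 3.011 2.801 -3.1
vertex 2.936 3.368 -2.342
vertex 3.617 3.352 -3.004
endloop
endfacet
facet normal 0.441 -0.341 -0.830
outer loop
vertex 3.011 2.801 -3.1
vertex 3.617 3.352 -3.004
vertex 3.959 1.584 -2.097
endloop
endfacet
facet normal 0.442 -0.340 -0.830
outer loop
vertex 3.959 1.584 -2.097
vertex 3.617 3.352 -3.004
vertex 4.564 2.135 -2.001
endloop
endfacet
facet normal 0.515 -0.661 0.546
outer loop
vertex 3.959 1.584 -2.097
vertex 4.564 2.135 -2.001
vertex 3.884 2.152 -1.338
endloop
endfacet

endsolid


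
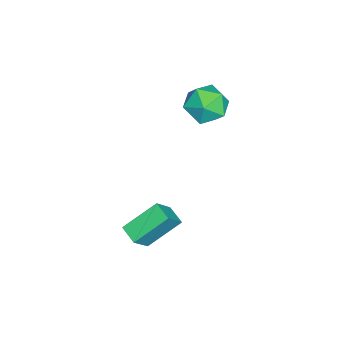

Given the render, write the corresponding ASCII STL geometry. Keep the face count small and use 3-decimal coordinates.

solid 
facet normal -0.377 0.122 0.918
outer loop
vertex -2.761 -1.399 3.39
vertex -3.704 -2.057 3.09
vertex -2.741 -2.576 3.554
endloop
endfacet
facet normal 0.336 0.136 0.932
outer loop
vertex -2.761 -1.399 3.39
vertex -2.741 -2.576 3.554
vertex -1.782 -2.02 3.127
endloop
endfacet
facet normal 0.555 0.662 0.503
outer loop
vertex -2.761 -1.399 3.39
vertex -1.782 -2.02 3.127
vertex -2.152 -1.157 2.399
endloop
endfacet
facet normal -0.023 0.974 0.224
outer loop
vertex -2.761 -1.399 3.39
vertex -2.152 -1.157 2.399
vertex -3.34 -1.18 2.376
endloop
endfacet
facet normal -0.599 0.640 0.481
outer loop
vertex -2.761 -1.399 3.39
vertex -3.34 -1.18 2.376
vertex -3.704 -2.057 3.09
endloop
endfacet
facet normal 0.574 -0.481 0.662
outer loop
vertex -1.782 -2.02 3.127
vertex -2.741 -2.576 3.554
vertex -2.12 -3.06 2.664
endloop
endfacet
facet normal -0.580 -0.504 0.640
outer loop
vertex -2.741 -2.576 3.554
vertex -3.704 -2.057 3.09
vertex -3.308 -3.083 2.641
endloop
endfacet
facet normal -0.940 0.335 -0.067
outer loop
vertex -3.704 -2.057 3.09
vertex -3.34 -1.18 2.376
vertex -3.678 -2.22 1.913
endloop
endfacet
facet normal -0.008 0.876 -0.482
outer loop
vertex -3.34 -1.18 2.376
vertex -2.152 -1.157 2.399
vertex -2.719 -1.664 1.486
endloop
endfacet
facet normal 0.928 0.372 -0.031
outer loop
vertex -2.152 -1.157 2.399
vertex -1.782 -2.02 3.127
vertex -1.756 -2.183 1.95
endloop
endfacet
facet normal 0.023 -0.974 -0.224
outer loop
vertex -2.699 -2.841 1.65
vertex -2.12 -3.06 2.664
vertex -3.308 -3.083 2.641
endloop
endfacet
facet normal -0.555 -0.662 -0.503
outer loop
vertex -2.699 -2.841 1.65
vertex -3.308 -3.083 2.641
vertex -3.678 -2.22 1.913
endloop
endfacet
facet normal -0.336 -0.136 -0.932
outer loop
vertex -2.699 -2.841 1.65
vertex -3.678 -2.22 1.913
vertex -2.719 -1.664 1.486
endloop
endfacet
facet normal 0.377 -0.122 -0.918
outer loop
vertex -2.699 -2.841 1.65
vertex -2.719 -1.664 1.486
vertex -1.756 -2.183 1.95
endloop
endfacet
facet normal 0.599 -0.640 -0.481
outer loop
vertex -2.699 -2.841 1.65
vertex -1.756 -2.183 1.95
vertex -2.12 -3.06 2.664
endloop
endfacet
facet normal 0.008 -0.876 0.482
outer loop
vertex -3.308 -3.083 2.641
vertex -2.12 -3.06 2.664
vertex -2.741 -2.576 3.554
endloop
endfacet
facet normal -0.928 -0.372 0.031
outer loop
vertex -3.678 -2.22 1.913
vertex -3.308 -3.083 2.641
vertex -3.704 -2.057 3.09
endloop
endfacet
facet normal -0.574 0.481 -0.662
outer loop
vertex -2.719 -1.664 1.486
vertex -3.678 -2.22 1.913
vertex -3.34 -1.18 2.376
endloop
endfacet
facet normal 0.580 0.504 -0.640
outer loop
vertex -1.756 -2.183 1.95
vertex -2.719 -1.664 1.486
vertex -2.152 -1.157 2.399
endloop
endfacet
facet normal 0.940 -0.335 0.067
outer loop
vertex -2.12 -3.06 2.664
vertex -1.756 -2.183 1.95
vertex -1.782 -2.02 3.127
endloop
endfacet
facet normal -0.588 0.264 -0.765
outer loop
vertex 1.352 -2.852 -1.4
vertex 2.011 -2.163 -1.668
vertex 2.277 -4.195 -2.575
endloop
endfacet
facet normal -0.666 -0.695 0.270
outer loop
vertex 3.169 -4.597 -1.412
vertex 1.352 -2.852 -1.4
vertex 2.277 -4.195 -2.575
endloop
endfacet
facet normal -0.587 0.265 -0.765
outer loop
vertex 2.277 -4.195 -2.575
vertex 2.011 -2.163 -1.668
vertex 2.936 -3.507 -2.843
endloop
endfacet
facet normal 0.460 -0.668 -0.584
outer loop
vertex 2.936 -3.507 -2.843
vertex 3.169 -4.597 -1.412
vertex 2.277 -4.195 -2.575
endloop
endfacet
facet normal -0.461 0.668 0.584
outer loop
vertex 1.352 -2.852 -1.4
vertex 2.903 -2.565 -0.505
vertex 2.011 -2.163 -1.668
endloop
endfacet
facet normal -0.666 -0.695 0.271
outer loop
vertex 2.244 -3.253 -0.237
vertex 1.352 -2.852 -1.4
vertex 3.169 -4.597 -1.412
endloop
endfacet
facet normal -0.461 0.669 0.584
outer loop
vertex 2.244 -3.253 -0.237
vertex 2.903 -2.565 -0.505
vertex 1.352 -2.852 -1.4
endloop
endfacet
facet normal 0.666 0.695 -0.271
outer loop
vertex 2.011 -2.163 -1.668
vertex 2.903 -2.565 -0.505
vertex 2.936 -3.507 -2.843
endloop
endfacet
facet normal 0.461 -0.668 -0.584
outer loop
vertex 3.828 -3.908 -1.68
vertex 3.169 -4.597 -1.412
vertex 2.936 -3.507 -2.843
endloop
endfacet
facet normal 0.666 0.695 -0.271
outer loop
vertex 2.936 -3.507 -2.843
vertex 2.903 -2.565 -0.505
vertex 3.828 -3.908 -1.68
endloop
endfacet
facet normal 0.587 -0.264 0.765
outer loop
vertex 3.828 -3.908 -1.68
vertex 2.244 -3.253 -0.237
vertex 3.169 -4.597 -1.412
endloop
endfacet
facet normal 0.587 -0.265 0.765
outer loop
vertex 2.903 -2.565 -0.505
vertex 2.244 -3.253 -0.237
vertex 3.828 -3.908 -1.68
endloop
endfacet

endsolid


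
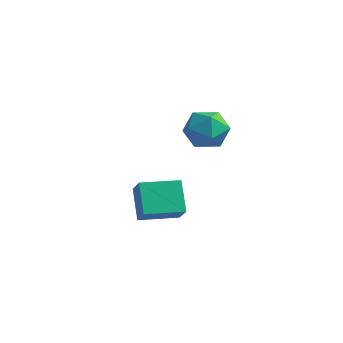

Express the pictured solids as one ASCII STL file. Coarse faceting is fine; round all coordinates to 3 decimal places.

solid 
facet normal -0.109 0.247 0.963
outer loop
vertex 1.93 -1.269 2.581
vertex 1.132 -2.054 2.692
vertex 2.209 -2.317 2.882
endloop
endfacet
facet normal 0.560 0.363 0.745
outer loop
vertex 1.93 -1.269 2.581
vertex 2.209 -2.317 2.882
vertex 2.84 -1.759 2.136
endloop
endfacet
facet normal 0.538 0.820 0.197
outer loop
vertex 1.93 -1.269 2.581
vertex 2.84 -1.759 2.136
vertex 2.152 -1.151 1.485
endloop
endfacet
facet normal -0.146 0.986 0.077
outer loop
vertex 1.93 -1.269 2.581
vertex 2.152 -1.151 1.485
vertex 1.097 -1.334 1.828
endloop
endfacet
facet normal -0.546 0.633 0.549
outer loop
vertex 1.93 -1.269 2.581
vertex 1.097 -1.334 1.828
vertex 1.132 -2.054 2.692
endloop
endfacet
facet normal 0.824 -0.256 0.506
outer loop
vertex 2.84 -1.759 2.136
vertex 2.209 -2.317 2.882
vertex 2.603 -2.846 1.972
endloop
endfacet
facet normal -0.260 -0.443 0.858
outer loop
vertex 2.209 -2.317 2.882
vertex 1.132 -2.054 2.692
vertex 1.548 -3.029 2.315
endloop
endfacet
facet normal -0.965 0.182 0.190
outer loop
vertex 1.132 -2.054 2.692
vertex 1.097 -1.334 1.828
vertex 0.86 -2.421 1.664
endloop
endfacet
facet normal -0.318 0.753 -0.576
outer loop
vertex 1.097 -1.334 1.828
vertex 2.152 -1.151 1.485
vertex 1.491 -1.863 0.918
endloop
endfacet
facet normal 0.788 0.484 -0.381
outer loop
vertex 2.152 -1.151 1.485
vertex 2.84 -1.759 2.136
vertex 2.568 -2.126 1.108
endloop
endfacet
facet normal 0.146 -0.986 -0.077
outer loop
vertex 1.77 -2.911 1.219
vertex 2.603 -2.846 1.972
vertex 1.548 -3.029 2.315
endloop
endfacet
facet normal -0.538 -0.820 -0.197
outer loop
vertex 1.77 -2.911 1.219
vertex 1.548 -3.029 2.315
vertex 0.86 -2.421 1.664
endloop
endfacet
facet normal -0.560 -0.363 -0.745
outer loop
vertex 1.77 -2.911 1.219
vertex 0.86 -2.421 1.664
vertex 1.491 -1.863 0.918
endloop
endfacet
facet normal 0.109 -0.247 -0.963
outer loop
vertex 1.77 -2.911 1.219
vertex 1.491 -1.863 0.918
vertex 2.568 -2.126 1.108
endloop
endfacet
facet normal 0.546 -0.633 -0.549
outer loop
vertex 1.77 -2.911 1.219
vertex 2.568 -2.126 1.108
vertex 2.603 -2.846 1.972
endloop
endfacet
facet normal 0.318 -0.753 0.576
outer loop
vertex 1.548 -3.029 2.315
vertex 2.603 -2.846 1.972
vertex 2.209 -2.317 2.882
endloop
endfacet
facet normal -0.788 -0.484 0.381
outer loop
vertex 0.86 -2.421 1.664
vertex 1.548 -3.029 2.315
vertex 1.132 -2.054 2.692
endloop
endfacet
facet normal -0.824 0.256 -0.506
outer loop
vertex 1.491 -1.863 0.918
vertex 0.86 -2.421 1.664
vertex 1.097 -1.334 1.828
endloop
endfacet
facet normal 0.260 0.443 -0.858
outer loop
vertex 2.568 -2.126 1.108
vertex 1.491 -1.863 0.918
vertex 2.152 -1.151 1.485
endloop
endfacet
facet normal 0.965 -0.182 -0.190
outer loop
vertex 2.603 -2.846 1.972
vertex 2.568 -2.126 1.108
vertex 2.84 -1.759 2.136
endloop
endfacet
facet normal -0.489 0.525 0.697
outer loop
vertex -1.053 -2.931 -1.984
vertex 0.24 -1.558 -2.11
vertex -1.816 -2.305 -2.991
endloop
endfacet
facet normal -0.684 -0.727 0.066
outer loop
vertex -0.96 -3.222 -4.21
vertex -1.053 -2.931 -1.984
vertex -1.816 -2.305 -2.991
endloop
endfacet
facet normal -0.489 0.525 0.697
outer loop
vertex -1.816 -2.305 -2.991
vertex 0.24 -1.558 -2.11
vertex -0.523 -0.932 -3.117
endloop
endfacet
facet normal -0.541 0.444 -0.714
outer loop
vertex -0.523 -0.932 -3.117
vertex -0.96 -3.222 -4.21
vertex -1.816 -2.305 -2.991
endloop
endfacet
facet normal 0.541 -0.444 0.714
outer loop
vertex -1.053 -2.931 -1.984
vertex 1.096 -2.475 -3.329
vertex 0.24 -1.558 -2.11
endloop
endfacet
facet normal -0.684 -0.727 0.066
outer loop
vertex -0.197 -3.848 -3.203
vertex -1.053 -2.931 -1.984
vertex -0.96 -3.222 -4.21
endloop
endfacet
facet normal 0.541 -0.444 0.714
outer loop
vertex -0.197 -3.848 -3.203
vertex 1.096 -2.475 -3.329
vertex -1.053 -2.931 -1.984
endloop
endfacet
facet normal 0.684 0.727 -0.066
outer loop
vertex 0.24 -1.558 -2.11
vertex 1.096 -2.475 -3.329
vertex -0.523 -0.932 -3.117
endloop
endfacet
facet normal -0.541 0.444 -0.714
outer loop
vertex 0.333 -1.849 -4.336
vertex -0.96 -3.222 -4.21
vertex -0.523 -0.932 -3.117
endloop
endfacet
facet normal 0.684 0.727 -0.066
outer loop
vertex -0.523 -0.932 -3.117
vertex 1.096 -2.475 -3.329
vertex 0.333 -1.849 -4.336
endloop
endfacet
facet normal 0.489 -0.525 -0.697
outer loop
vertex 0.333 -1.849 -4.336
vertex -0.197 -3.848 -3.203
vertex -0.96 -3.222 -4.21
endloop
endfacet
facet normal 0.489 -0.525 -0.697
outer loop
vertex 1.096 -2.475 -3.329
vertex -0.197 -3.848 -3.203
vertex 0.333 -1.849 -4.336
endloop
endfacet

endsolid


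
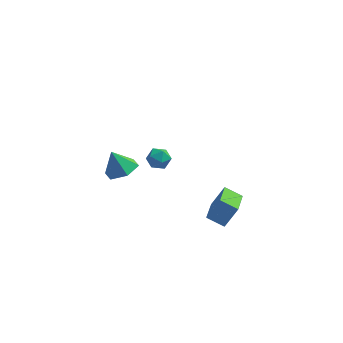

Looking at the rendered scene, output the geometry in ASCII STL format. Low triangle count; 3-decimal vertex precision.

solid 
facet normal -0.478 -0.179 -0.860
outer loop
vertex 2.069 -1.458 -4.071
vertex 2.389 0.262 -4.606
vertex 3.128 -1.815 -4.585
endloop
endfacet
facet normal -0.175 -0.940 0.292
outer loop
vertex 3.911 -1.522 -3.174
vertex 2.069 -1.458 -4.071
vertex 3.128 -1.815 -4.585
endloop
endfacet
facet normal -0.477 -0.179 -0.860
outer loop
vertex 3.128 -1.815 -4.585
vertex 2.389 0.262 -4.606
vertex 3.449 -0.095 -5.12
endloop
endfacet
facet normal 0.861 -0.291 -0.417
outer loop
vertex 3.449 -0.095 -5.12
vertex 3.911 -1.522 -3.174
vertex 3.128 -1.815 -4.585
endloop
endfacet
facet normal -0.861 0.290 0.418
outer loop
vertex 2.069 -1.458 -4.071
vertex 3.172 0.555 -3.195
vertex 2.389 0.262 -4.606
endloop
endfacet
facet normal -0.175 -0.940 0.292
outer loop
vertex 2.851 -1.165 -2.66
vertex 2.069 -1.458 -4.071
vertex 3.911 -1.522 -3.174
endloop
endfacet
facet normal -0.861 0.290 0.417
outer loop
vertex 2.851 -1.165 -2.66
vertex 3.172 0.555 -3.195
vertex 2.069 -1.458 -4.071
endloop
endfacet
facet normal 0.175 0.940 -0.292
outer loop
vertex 2.389 0.262 -4.606
vertex 3.172 0.555 -3.195
vertex 3.449 -0.095 -5.12
endloop
endfacet
facet normal 0.861 -0.290 -0.417
outer loop
vertex 4.231 0.198 -3.709
vertex 3.911 -1.522 -3.174
vertex 3.449 -0.095 -5.12
endloop
endfacet
facet normal 0.175 0.940 -0.292
outer loop
vertex 3.449 -0.095 -5.12
vertex 3.172 0.555 -3.195
vertex 4.231 0.198 -3.709
endloop
endfacet
facet normal 0.477 0.179 0.860
outer loop
vertex 4.231 0.198 -3.709
vertex 2.851 -1.165 -2.66
vertex 3.911 -1.522 -3.174
endloop
endfacet
facet normal 0.478 0.178 0.860
outer loop
vertex 3.172 0.555 -3.195
vertex 2.851 -1.165 -2.66
vertex 4.231 0.198 -3.709
endloop
endfacet
facet normal 0.399 -0.224 -0.889
outer loop
vertex -2.067 -3.115 3.36
vertex -2.681 -3.952 3.295
vertex -3.006 -3.039 2.919
endloop
endfacet
facet normal -0.075 0.944 0.322
outer loop
vertex -2.067 -3.115 3.36
vertex -3.006 -3.039 2.919
vertex -3.259 -3.628 4.585
endloop
endfacet
facet normal 0.399 -0.224 -0.889
outer loop
vertex -3.006 -3.039 2.919
vertex -2.681 -3.952 3.295
vertex -3.62 -3.876 2.855
endloop
endfacet
facet normal -0.807 0.585 0.084
outer loop
vertex -3.006 -3.039 2.919
vertex -3.62 -3.876 2.855
vertex -3.259 -3.628 4.585
endloop
endfacet
facet normal 0.399 -0.224 -0.889
outer loop
vertex -3.62 -3.876 2.855
vertex -2.681 -3.952 3.295
vertex -3.295 -4.789 3.231
endloop
endfacet
facet normal -0.943 -0.240 0.231
outer loop
vertex -3.62 -3.876 2.855
vertex -3.295 -4.789 3.231
vertex -3.259 -3.628 4.585
endloop
endfacet
facet normal 0.398 -0.224 -0.889
outer loop
vertex -3.295 -4.789 3.231
vertex -2.681 -3.952 3.295
vertex -2.356 -4.866 3.671
endloop
endfacet
facet normal -0.347 -0.708 0.616
outer loop
vertex -3.295 -4.789 3.231
vertex -2.356 -4.866 3.671
vertex -3.259 -3.628 4.585
endloop
endfacet
facet normal 0.398 -0.224 -0.889
outer loop
vertex -2.356 -4.866 3.671
vertex -2.681 -3.952 3.295
vertex -1.742 -4.029 3.735
endloop
endfacet
facet normal 0.386 -0.349 0.854
outer loop
vertex -2.356 -4.866 3.671
vertex -1.742 -4.029 3.735
vertex -3.259 -3.628 4.585
endloop
endfacet
facet normal 0.399 -0.223 -0.890
outer loop
vertex -1.742 -4.029 3.735
vertex -2.681 -3.952 3.295
vertex -2.067 -3.115 3.36
endloop
endfacet
facet normal 0.522 0.476 0.708
outer loop
vertex -1.742 -4.029 3.735
vertex -2.067 -3.115 3.36
vertex -3.259 -3.628 4.585
endloop
endfacet
facet normal 0.404 0.858 -0.317
outer loop
vertex -0.224 3.832 -3.941
vertex -0.926 4.242 -3.725
vertex -0.302 4.154 -3.168
endloop
endfacet
facet normal 0.907 0.413 -0.081
outer loop
vertex -0.224 3.832 -3.941
vertex -0.302 4.154 -3.168
vertex 0.036 3.391 -3.274
endloop
endfacet
facet normal 0.866 -0.189 -0.463
outer loop
vertex -0.224 3.832 -3.941
vertex 0.036 3.391 -3.274
vertex -0.38 3.007 -3.896
endloop
endfacet
facet normal 0.337 -0.115 -0.934
outer loop
vertex -0.224 3.832 -3.941
vertex -0.38 3.007 -3.896
vertex -0.974 3.533 -4.175
endloop
endfacet
facet normal 0.051 0.533 -0.845
outer loop
vertex -0.224 3.832 -3.941
vertex -0.974 3.533 -4.175
vertex -0.926 4.242 -3.725
endloop
endfacet
facet normal 0.759 0.253 0.600
outer loop
vertex 0.036 3.391 -3.274
vertex -0.302 4.154 -3.168
vertex -0.506 3.527 -2.645
endloop
endfacet
facet normal -0.057 0.974 0.218
outer loop
vertex -0.302 4.154 -3.168
vertex -0.926 4.242 -3.725
vertex -1.1 4.053 -2.924
endloop
endfacet
facet normal -0.628 0.447 -0.637
outer loop
vertex -0.926 4.242 -3.725
vertex -0.974 3.533 -4.175
vertex -1.516 3.669 -3.546
endloop
endfacet
facet normal -0.164 -0.600 -0.783
outer loop
vertex -0.974 3.533 -4.175
vertex -0.38 3.007 -3.896
vertex -1.178 2.906 -3.652
endloop
endfacet
facet normal 0.694 -0.720 -0.019
outer loop
vertex -0.38 3.007 -3.896
vertex 0.036 3.391 -3.274
vertex -0.554 2.818 -3.095
endloop
endfacet
facet normal -0.337 0.115 0.934
outer loop
vertex -1.256 3.228 -2.879
vertex -0.506 3.527 -2.645
vertex -1.1 4.053 -2.924
endloop
endfacet
facet normal -0.866 0.189 0.463
outer loop
vertex -1.256 3.228 -2.879
vertex -1.1 4.053 -2.924
vertex -1.516 3.669 -3.546
endloop
endfacet
facet normal -0.907 -0.413 0.081
outer loop
vertex -1.256 3.228 -2.879
vertex -1.516 3.669 -3.546
vertex -1.178 2.906 -3.652
endloop
endfacet
facet normal -0.404 -0.858 0.317
outer loop
vertex -1.256 3.228 -2.879
vertex -1.178 2.906 -3.652
vertex -0.554 2.818 -3.095
endloop
endfacet
facet normal -0.051 -0.533 0.845
outer loop
vertex -1.256 3.228 -2.879
vertex -0.554 2.818 -3.095
vertex -0.506 3.527 -2.645
endloop
endfacet
facet normal 0.164 0.600 0.783
outer loop
vertex -1.1 4.053 -2.924
vertex -0.506 3.527 -2.645
vertex -0.302 4.154 -3.168
endloop
endfacet
facet normal -0.694 0.720 0.019
outer loop
vertex -1.516 3.669 -3.546
vertex -1.1 4.053 -2.924
vertex -0.926 4.242 -3.725
endloop
endfacet
facet normal -0.759 -0.253 -0.600
outer loop
vertex -1.178 2.906 -3.652
vertex -1.516 3.669 -3.546
vertex -0.974 3.533 -4.175
endloop
endfacet
facet normal 0.057 -0.974 -0.218
outer loop
vertex -0.554 2.818 -3.095
vertex -1.178 2.906 -3.652
vertex -0.38 3.007 -3.896
endloop
endfacet
facet normal 0.628 -0.447 0.637
outer loop
vertex -0.506 3.527 -2.645
vertex -0.554 2.818 -3.095
vertex 0.036 3.391 -3.274
endloop
endfacet

endsolid


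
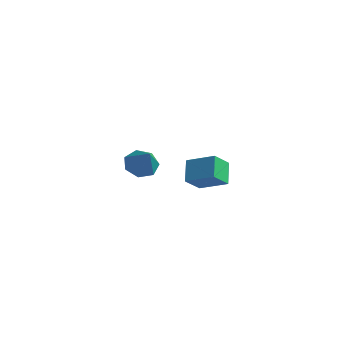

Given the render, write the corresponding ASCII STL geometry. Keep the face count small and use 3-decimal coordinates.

solid 
facet normal -0.449 0.618 0.645
outer loop
vertex -1.159 3.108 -1.483
vertex 0.539 3.561 -0.735
vertex -1.022 4.255 -2.487
endloop
endfacet
facet normal -0.889 -0.237 -0.392
outer loop
vertex -0.299 3.259 -3.525
vertex -1.159 3.108 -1.483
vertex -1.022 4.255 -2.487
endloop
endfacet
facet normal -0.449 0.619 0.645
outer loop
vertex -1.022 4.255 -2.487
vertex 0.539 3.561 -0.735
vertex 0.676 4.707 -1.739
endloop
endfacet
facet normal 0.090 0.749 -0.656
outer loop
vertex 0.676 4.707 -1.739
vertex -0.299 3.259 -3.525
vertex -1.022 4.255 -2.487
endloop
endfacet
facet normal -0.089 -0.749 0.656
outer loop
vertex -1.159 3.108 -1.483
vertex 1.262 2.565 -1.773
vertex 0.539 3.561 -0.735
endloop
endfacet
facet normal -0.889 -0.237 -0.392
outer loop
vertex -0.436 2.113 -2.521
vertex -1.159 3.108 -1.483
vertex -0.299 3.259 -3.525
endloop
endfacet
facet normal -0.090 -0.749 0.656
outer loop
vertex -0.436 2.113 -2.521
vertex 1.262 2.565 -1.773
vertex -1.159 3.108 -1.483
endloop
endfacet
facet normal 0.889 0.237 0.392
outer loop
vertex 0.539 3.561 -0.735
vertex 1.262 2.565 -1.773
vertex 0.676 4.707 -1.739
endloop
endfacet
facet normal 0.089 0.749 -0.656
outer loop
vertex 1.399 3.712 -2.777
vertex -0.299 3.259 -3.525
vertex 0.676 4.707 -1.739
endloop
endfacet
facet normal 0.889 0.237 0.392
outer loop
vertex 0.676 4.707 -1.739
vertex 1.262 2.565 -1.773
vertex 1.399 3.712 -2.777
endloop
endfacet
facet normal 0.449 -0.619 -0.645
outer loop
vertex 1.399 3.712 -2.777
vertex -0.436 2.113 -2.521
vertex -0.299 3.259 -3.525
endloop
endfacet
facet normal 0.449 -0.618 -0.645
outer loop
vertex 1.262 2.565 -1.773
vertex -0.436 2.113 -2.521
vertex 1.399 3.712 -2.777
endloop
endfacet
facet normal -0.590 0.327 -0.739
outer loop
vertex 1.935 -3.515 1.203
vertex 1.151 -3.571 1.804
vertex 1.761 -2.806 1.656
endloop
endfacet
facet normal 0.961 0.270 -0.054
outer loop
vertex 1.935 -3.515 1.203
vertex 1.761 -2.806 1.656
vertex 2.229 -4.169 3.156
endloop
endfacet
facet normal -0.589 0.327 -0.739
outer loop
vertex 1.761 -2.806 1.656
vertex 1.151 -3.571 1.804
vertex 1.128 -2.673 2.22
endloop
endfacet
facet normal 0.554 0.695 0.458
outer loop
vertex 1.761 -2.806 1.656
vertex 1.128 -2.673 2.22
vertex 2.229 -4.169 3.156
endloop
endfacet
facet normal -0.589 0.327 -0.739
outer loop
vertex 1.128 -2.673 2.22
vertex 1.151 -3.571 1.804
vertex 0.511 -3.216 2.472
endloop
endfacet
facet normal -0.075 0.489 0.869
outer loop
vertex 1.128 -2.673 2.22
vertex 0.511 -3.216 2.472
vertex 2.229 -4.169 3.156
endloop
endfacet
facet normal -0.589 0.327 -0.739
outer loop
vertex 0.511 -3.216 2.472
vertex 1.151 -3.571 1.804
vertex 0.376 -4.026 2.221
endloop
endfacet
facet normal -0.454 -0.194 0.870
outer loop
vertex 0.511 -3.216 2.472
vertex 0.376 -4.026 2.221
vertex 2.229 -4.169 3.156
endloop
endfacet
facet normal -0.589 0.327 -0.739
outer loop
vertex 0.376 -4.026 2.221
vertex 1.151 -3.571 1.804
vertex 0.824 -4.494 1.656
endloop
endfacet
facet normal -0.296 -0.838 0.459
outer loop
vertex 0.376 -4.026 2.221
vertex 0.824 -4.494 1.656
vertex 2.229 -4.169 3.156
endloop
endfacet
facet normal -0.590 0.327 -0.738
outer loop
vertex 0.824 -4.494 1.656
vertex 1.151 -3.571 1.804
vertex 1.518 -4.266 1.203
endloop
endfacet
facet normal 0.280 -0.959 -0.054
outer loop
vertex 0.824 -4.494 1.656
vertex 1.518 -4.266 1.203
vertex 2.229 -4.169 3.156
endloop
endfacet
facet normal -0.589 0.327 -0.738
outer loop
vertex 1.518 -4.266 1.203
vertex 1.151 -3.571 1.804
vertex 1.935 -3.515 1.203
endloop
endfacet
facet normal 0.839 -0.466 -0.282
outer loop
vertex 1.518 -4.266 1.203
vertex 1.935 -3.515 1.203
vertex 2.229 -4.169 3.156
endloop
endfacet

endsolid


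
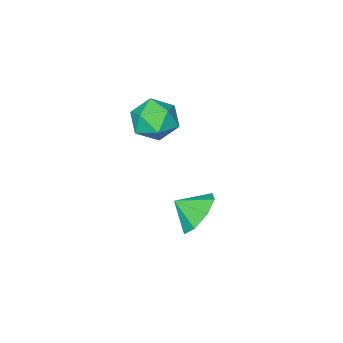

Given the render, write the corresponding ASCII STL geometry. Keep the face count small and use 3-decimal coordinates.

solid 
facet normal -0.044 0.963 0.264
outer loop
vertex 2.511 2.132 2.177
vertex 2.869 1.895 3.102
vertex 3.517 2.131 2.35
endloop
endfacet
facet normal 0.076 0.896 -0.437
outer loop
vertex 2.511 2.132 2.177
vertex 3.517 2.131 2.35
vertex 3.148 1.74 1.483
endloop
endfacet
facet normal -0.462 0.521 -0.718
outer loop
vertex 2.511 2.132 2.177
vertex 3.148 1.74 1.483
vertex 2.273 1.263 1.7
endloop
endfacet
facet normal -0.915 0.356 -0.191
outer loop
vertex 2.511 2.132 2.177
vertex 2.273 1.263 1.7
vertex 2.101 1.359 2.7
endloop
endfacet
facet normal -0.657 0.629 0.415
outer loop
vertex 2.511 2.132 2.177
vertex 2.101 1.359 2.7
vertex 2.869 1.895 3.102
endloop
endfacet
facet normal 0.677 0.519 -0.522
outer loop
vertex 3.148 1.74 1.483
vertex 3.517 2.131 2.35
vertex 3.899 1.261 1.98
endloop
endfacet
facet normal 0.481 0.628 0.612
outer loop
vertex 3.517 2.131 2.35
vertex 2.869 1.895 3.102
vertex 3.727 1.357 2.98
endloop
endfacet
facet normal -0.510 0.089 0.856
outer loop
vertex 2.869 1.895 3.102
vertex 2.101 1.359 2.7
vertex 2.852 0.88 3.197
endloop
endfacet
facet normal -0.927 -0.354 -0.125
outer loop
vertex 2.101 1.359 2.7
vertex 2.273 1.263 1.7
vertex 2.483 0.489 2.33
endloop
endfacet
facet normal -0.194 -0.088 -0.977
outer loop
vertex 2.273 1.263 1.7
vertex 3.148 1.74 1.483
vertex 3.131 0.725 1.578
endloop
endfacet
facet normal 0.915 -0.356 0.191
outer loop
vertex 3.489 0.488 2.503
vertex 3.899 1.261 1.98
vertex 3.727 1.357 2.98
endloop
endfacet
facet normal 0.462 -0.521 0.718
outer loop
vertex 3.489 0.488 2.503
vertex 3.727 1.357 2.98
vertex 2.852 0.88 3.197
endloop
endfacet
facet normal -0.076 -0.896 0.437
outer loop
vertex 3.489 0.488 2.503
vertex 2.852 0.88 3.197
vertex 2.483 0.489 2.33
endloop
endfacet
facet normal 0.044 -0.963 -0.264
outer loop
vertex 3.489 0.488 2.503
vertex 2.483 0.489 2.33
vertex 3.131 0.725 1.578
endloop
endfacet
facet normal 0.657 -0.629 -0.415
outer loop
vertex 3.489 0.488 2.503
vertex 3.131 0.725 1.578
vertex 3.899 1.261 1.98
endloop
endfacet
facet normal 0.927 0.354 0.125
outer loop
vertex 3.727 1.357 2.98
vertex 3.899 1.261 1.98
vertex 3.517 2.131 2.35
endloop
endfacet
facet normal 0.194 0.088 0.977
outer loop
vertex 2.852 0.88 3.197
vertex 3.727 1.357 2.98
vertex 2.869 1.895 3.102
endloop
endfacet
facet normal -0.677 -0.519 0.522
outer loop
vertex 2.483 0.489 2.33
vertex 2.852 0.88 3.197
vertex 2.101 1.359 2.7
endloop
endfacet
facet normal -0.481 -0.628 -0.612
outer loop
vertex 3.131 0.725 1.578
vertex 2.483 0.489 2.33
vertex 2.273 1.263 1.7
endloop
endfacet
facet normal 0.510 -0.089 -0.856
outer loop
vertex 3.899 1.261 1.98
vertex 3.131 0.725 1.578
vertex 3.148 1.74 1.483
endloop
endfacet
facet normal -0.534 0.631 -0.563
outer loop
vertex 3.331 3.977 -2.069
vertex 2.546 3.267 -2.12
vertex 2.795 4.062 -1.465
endloop
endfacet
facet normal 0.750 0.156 0.643
outer loop
vertex 3.331 3.977 -2.069
vertex 2.795 4.062 -1.465
vertex 3.134 2.573 -1.5
endloop
endfacet
facet normal -0.535 0.631 -0.562
outer loop
vertex 2.795 4.062 -1.465
vertex 2.546 3.267 -2.12
vertex 2.114 3.681 -1.245
endloop
endfacet
facet normal 0.286 0.043 0.957
outer loop
vertex 2.795 4.062 -1.465
vertex 2.114 3.681 -1.245
vertex 3.134 2.573 -1.5
endloop
endfacet
facet normal -0.535 0.630 -0.562
outer loop
vertex 2.114 3.681 -1.245
vertex 2.546 3.267 -2.12
vertex 1.686 3.057 -1.537
endloop
endfacet
facet normal -0.138 -0.341 0.930
outer loop
vertex 2.114 3.681 -1.245
vertex 1.686 3.057 -1.537
vertex 3.134 2.573 -1.5
endloop
endfacet
facet normal -0.535 0.631 -0.562
outer loop
vertex 1.686 3.057 -1.537
vertex 2.546 3.267 -2.12
vertex 1.761 2.556 -2.171
endloop
endfacet
facet normal -0.272 -0.770 0.577
outer loop
vertex 1.686 3.057 -1.537
vertex 1.761 2.556 -2.171
vertex 3.134 2.573 -1.5
endloop
endfacet
facet normal -0.534 0.630 -0.564
outer loop
vertex 1.761 2.556 -2.171
vertex 2.546 3.267 -2.12
vertex 2.297 2.471 -2.774
endloop
endfacet
facet normal -0.039 -0.994 0.105
outer loop
vertex 1.761 2.556 -2.171
vertex 2.297 2.471 -2.774
vertex 3.134 2.573 -1.5
endloop
endfacet
facet normal -0.534 0.630 -0.563
outer loop
vertex 2.297 2.471 -2.774
vertex 2.546 3.267 -2.12
vertex 2.978 2.852 -2.994
endloop
endfacet
facet normal 0.425 -0.881 -0.209
outer loop
vertex 2.297 2.471 -2.774
vertex 2.978 2.852 -2.994
vertex 3.134 2.573 -1.5
endloop
endfacet
facet normal -0.534 0.631 -0.563
outer loop
vertex 2.978 2.852 -2.994
vertex 2.546 3.267 -2.12
vertex 3.407 3.476 -2.702
endloop
endfacet
facet normal 0.848 -0.498 -0.182
outer loop
vertex 2.978 2.852 -2.994
vertex 3.407 3.476 -2.702
vertex 3.134 2.573 -1.5
endloop
endfacet
facet normal -0.534 0.631 -0.563
outer loop
vertex 3.407 3.476 -2.702
vertex 2.546 3.267 -2.12
vertex 3.331 3.977 -2.069
endloop
endfacet
facet normal 0.983 -0.068 0.172
outer loop
vertex 3.407 3.476 -2.702
vertex 3.331 3.977 -2.069
vertex 3.134 2.573 -1.5
endloop
endfacet

endsolid


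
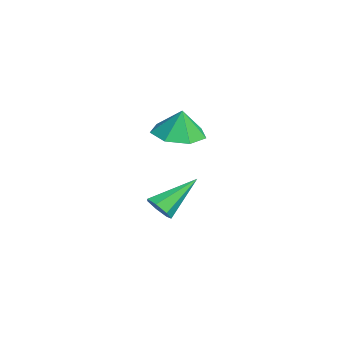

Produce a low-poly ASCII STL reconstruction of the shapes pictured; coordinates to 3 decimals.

solid 
facet normal -0.082 -0.111 -0.990
outer loop
vertex 1.903 2.556 3.292
vertex 0.882 2.295 3.406
vertex 1.307 3.255 3.263
endloop
endfacet
facet normal 0.640 0.567 0.519
outer loop
vertex 1.903 2.556 3.292
vertex 1.307 3.255 3.263
vertex 0.978 2.425 4.574
endloop
endfacet
facet normal -0.083 -0.111 -0.990
outer loop
vertex 1.307 3.255 3.263
vertex 0.882 2.295 3.406
vertex 0.391 3.232 3.342
endloop
endfacet
facet normal 0.025 0.842 0.539
outer loop
vertex 1.307 3.255 3.263
vertex 0.391 3.232 3.342
vertex 0.978 2.425 4.574
endloop
endfacet
facet normal -0.081 -0.110 -0.991
outer loop
vertex 0.391 3.232 3.342
vertex 0.882 2.295 3.406
vertex -0.156 2.503 3.468
endloop
endfacet
facet normal -0.570 0.536 0.623
outer loop
vertex 0.391 3.232 3.342
vertex -0.156 2.503 3.468
vertex 0.978 2.425 4.574
endloop
endfacet
facet normal -0.081 -0.110 -0.991
outer loop
vertex -0.156 2.503 3.468
vertex 0.882 2.295 3.406
vertex 0.079 1.617 3.547
endloop
endfacet
facet normal -0.697 -0.122 0.706
outer loop
vertex -0.156 2.503 3.468
vertex 0.079 1.617 3.547
vertex 0.978 2.425 4.574
endloop
endfacet
facet normal -0.081 -0.110 -0.991
outer loop
vertex 0.079 1.617 3.547
vertex 0.882 2.295 3.406
vertex 0.919 1.242 3.52
endloop
endfacet
facet normal -0.260 -0.635 0.727
outer loop
vertex 0.079 1.617 3.547
vertex 0.919 1.242 3.52
vertex 0.978 2.425 4.574
endloop
endfacet
facet normal -0.081 -0.110 -0.991
outer loop
vertex 0.919 1.242 3.52
vertex 0.882 2.295 3.406
vertex 1.73 1.659 3.407
endloop
endfacet
facet normal 0.411 -0.618 0.670
outer loop
vertex 0.919 1.242 3.52
vertex 1.73 1.659 3.407
vertex 0.978 2.425 4.574
endloop
endfacet
facet normal -0.082 -0.111 -0.990
outer loop
vertex 1.73 1.659 3.407
vertex 0.882 2.295 3.406
vertex 1.903 2.556 3.292
endloop
endfacet
facet normal 0.812 -0.083 0.578
outer loop
vertex 1.73 1.659 3.407
vertex 1.903 2.556 3.292
vertex 0.978 2.425 4.574
endloop
endfacet
facet normal 0.313 -0.764 -0.564
outer loop
vertex 0.222 1.552 -0.596
vertex -0.218 1.723 -1.072
vertex 0.416 1.927 -0.996
endloop
endfacet
facet normal 0.766 0.240 0.597
outer loop
vertex 0.222 1.552 -0.596
vertex 0.416 1.927 -0.996
vertex -0.862 3.297 0.092
endloop
endfacet
facet normal 0.313 -0.764 -0.564
outer loop
vertex 0.416 1.927 -0.996
vertex -0.218 1.723 -1.072
vertex 0.133 2.148 -1.453
endloop
endfacet
facet normal 0.694 0.715 -0.084
outer loop
vertex 0.416 1.927 -0.996
vertex 0.133 2.148 -1.453
vertex -0.862 3.297 0.092
endloop
endfacet
facet normal 0.311 -0.764 -0.566
outer loop
vertex 0.133 2.148 -1.453
vertex -0.218 1.723 -1.072
vertex -0.415 2.05 -1.622
endloop
endfacet
facet normal 0.034 0.812 -0.582
outer loop
vertex 0.133 2.148 -1.453
vertex -0.415 2.05 -1.622
vertex -0.862 3.297 0.092
endloop
endfacet
facet normal 0.312 -0.763 -0.566
outer loop
vertex -0.415 2.05 -1.622
vertex -0.218 1.723 -1.072
vertex -0.814 1.706 -1.378
endloop
endfacet
facet normal -0.717 0.461 -0.523
outer loop
vertex -0.415 2.05 -1.622
vertex -0.814 1.706 -1.378
vertex -0.862 3.297 0.092
endloop
endfacet
facet normal 0.312 -0.764 -0.565
outer loop
vertex -0.814 1.706 -1.378
vertex -0.218 1.723 -1.072
vertex -0.764 1.374 -0.902
endloop
endfacet
facet normal -0.996 -0.077 0.051
outer loop
vertex -0.814 1.706 -1.378
vertex -0.764 1.374 -0.902
vertex -0.862 3.297 0.092
endloop
endfacet
facet normal 0.313 -0.764 -0.563
outer loop
vertex -0.764 1.374 -0.902
vertex -0.218 1.723 -1.072
vertex -0.304 1.306 -0.554
endloop
endfacet
facet normal -0.591 -0.394 0.704
outer loop
vertex -0.764 1.374 -0.902
vertex -0.304 1.306 -0.554
vertex -0.862 3.297 0.092
endloop
endfacet
facet normal 0.313 -0.765 -0.564
outer loop
vertex -0.304 1.306 -0.554
vertex -0.218 1.723 -1.072
vertex 0.222 1.552 -0.596
endloop
endfacet
facet normal 0.194 -0.253 0.948
outer loop
vertex -0.304 1.306 -0.554
vertex 0.222 1.552 -0.596
vertex -0.862 3.297 0.092
endloop
endfacet

endsolid
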